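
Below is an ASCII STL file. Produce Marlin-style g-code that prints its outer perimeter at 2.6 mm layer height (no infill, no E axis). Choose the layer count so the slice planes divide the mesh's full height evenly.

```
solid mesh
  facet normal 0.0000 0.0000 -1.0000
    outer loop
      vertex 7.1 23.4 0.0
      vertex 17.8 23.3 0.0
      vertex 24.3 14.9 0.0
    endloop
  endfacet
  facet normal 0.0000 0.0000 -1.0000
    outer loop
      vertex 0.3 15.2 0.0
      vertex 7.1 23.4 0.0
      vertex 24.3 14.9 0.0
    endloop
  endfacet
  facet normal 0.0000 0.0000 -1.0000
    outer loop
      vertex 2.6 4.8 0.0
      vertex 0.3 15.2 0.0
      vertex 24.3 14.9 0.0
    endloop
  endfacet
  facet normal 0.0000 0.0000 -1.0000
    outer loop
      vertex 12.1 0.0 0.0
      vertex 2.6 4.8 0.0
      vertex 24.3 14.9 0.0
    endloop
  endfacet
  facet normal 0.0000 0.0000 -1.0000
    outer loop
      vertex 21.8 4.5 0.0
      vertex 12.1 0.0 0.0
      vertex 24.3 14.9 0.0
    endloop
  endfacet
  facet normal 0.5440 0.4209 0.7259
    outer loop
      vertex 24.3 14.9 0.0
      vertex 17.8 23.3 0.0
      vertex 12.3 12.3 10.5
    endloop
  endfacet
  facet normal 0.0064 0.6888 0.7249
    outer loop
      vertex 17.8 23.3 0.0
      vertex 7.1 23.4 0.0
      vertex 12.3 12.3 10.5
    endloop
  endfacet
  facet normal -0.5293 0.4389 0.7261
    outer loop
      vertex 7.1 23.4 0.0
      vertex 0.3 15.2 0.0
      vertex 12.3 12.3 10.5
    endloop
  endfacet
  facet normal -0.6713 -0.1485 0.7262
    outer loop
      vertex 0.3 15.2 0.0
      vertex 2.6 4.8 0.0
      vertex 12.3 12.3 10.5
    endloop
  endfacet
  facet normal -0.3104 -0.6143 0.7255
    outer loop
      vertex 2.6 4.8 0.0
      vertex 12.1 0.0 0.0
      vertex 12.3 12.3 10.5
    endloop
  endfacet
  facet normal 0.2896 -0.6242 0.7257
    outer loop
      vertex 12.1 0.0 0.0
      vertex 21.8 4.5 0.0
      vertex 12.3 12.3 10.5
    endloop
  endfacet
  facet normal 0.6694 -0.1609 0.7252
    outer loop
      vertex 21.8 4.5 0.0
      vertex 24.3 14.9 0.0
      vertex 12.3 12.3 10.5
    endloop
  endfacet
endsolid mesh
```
; perimeter-only toolpath
G21 ; units = mm
G90 ; absolute positioning
G28 ; home
; layer 1
G0 Z2.6
G0 X21.3 Y14.2
G1 X16.4 Y20.6
G1 X8.4 Y20.6
G1 X3.3 Y14.5
G1 X5.0 Y6.7
G1 X12.1 Y3.1
G1 X19.4 Y6.5
G1 X21.3 Y14.2
; layer 2
G0 Z5.2
G0 X18.3 Y13.6
G1 X15.1 Y17.8
G1 X9.7 Y17.9
G1 X6.3 Y13.8
G1 X7.5 Y8.6
G1 X12.2 Y6.2
G1 X17.1 Y8.4
G1 X18.3 Y13.6
; layer 3
G0 Z7.9
G0 X15.3 Y13.0
G1 X13.7 Y15.1
G1 X11.0 Y15.1
G1 X9.3 Y13.0
G1 X9.9 Y10.4
G1 X12.3 Y9.2
G1 X14.7 Y10.4
G1 X15.3 Y13.0
M2 ; end

The solid is a regular 7-sided pyramid, base circumscribed radius ≈ 12.3 mm, apex at z ≈ 10.5 mm. Slicing at Δz = 2.6 mm — 4 equal slices spanning the solid's height, so layer i sits at z = i·h/4 — gives 3 non-empty perimeters. Each is a 7-segment closed polygon; G0 lifts to the layer z and rapids to the start vertex, then G1 traces the edges. The cross-section shrinks linearly with z (the slice at the apex is degenerate and omitted).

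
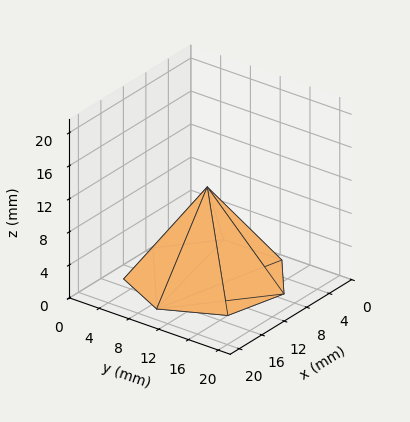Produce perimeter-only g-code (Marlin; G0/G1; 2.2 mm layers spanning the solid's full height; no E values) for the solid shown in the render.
Reading the render: the shape is a regular 7-sided pyramid, base circumscribed radius ≈ 9 mm, apex at z ≈ 11 mm (dimensions read to the nearest mm from the axis ticks). For the g-code, the solid's height is divided into equal slices at the stated Δz and each level perimeter traced with G1 moves after a G0 lift.

; perimeter-only toolpath
G21 ; units = mm
G90 ; absolute positioning
G28 ; home
; layer 1
G0 Z2.2
G0 X16.2 Y9.0
G1 X13.5 Y14.6
G1 X7.4 Y16.0
G1 X2.5 Y12.1
G1 X2.5 Y5.9
G1 X7.4 Y2.0
G1 X13.5 Y3.4
G1 X16.2 Y9.0
; layer 2
G0 Z4.4
G0 X14.4 Y9.0
G1 X12.4 Y13.2
G1 X7.8 Y14.3
G1 X4.1 Y11.3
G1 X4.1 Y6.7
G1 X7.8 Y3.7
G1 X12.4 Y4.8
G1 X14.4 Y9.0
; layer 3
G0 Z6.6
G0 X12.6 Y9.0
G1 X11.2 Y11.8
G1 X8.2 Y12.5
G1 X5.8 Y10.6
G1 X5.8 Y7.4
G1 X8.2 Y5.5
G1 X11.2 Y6.2
G1 X12.6 Y9.0
; layer 4
G0 Z8.8
G0 X10.8 Y9.0
G1 X10.1 Y10.4
G1 X8.6 Y10.8
G1 X7.4 Y9.8
G1 X7.4 Y8.2
G1 X8.6 Y7.2
G1 X10.1 Y7.6
G1 X10.8 Y9.0
M2 ; end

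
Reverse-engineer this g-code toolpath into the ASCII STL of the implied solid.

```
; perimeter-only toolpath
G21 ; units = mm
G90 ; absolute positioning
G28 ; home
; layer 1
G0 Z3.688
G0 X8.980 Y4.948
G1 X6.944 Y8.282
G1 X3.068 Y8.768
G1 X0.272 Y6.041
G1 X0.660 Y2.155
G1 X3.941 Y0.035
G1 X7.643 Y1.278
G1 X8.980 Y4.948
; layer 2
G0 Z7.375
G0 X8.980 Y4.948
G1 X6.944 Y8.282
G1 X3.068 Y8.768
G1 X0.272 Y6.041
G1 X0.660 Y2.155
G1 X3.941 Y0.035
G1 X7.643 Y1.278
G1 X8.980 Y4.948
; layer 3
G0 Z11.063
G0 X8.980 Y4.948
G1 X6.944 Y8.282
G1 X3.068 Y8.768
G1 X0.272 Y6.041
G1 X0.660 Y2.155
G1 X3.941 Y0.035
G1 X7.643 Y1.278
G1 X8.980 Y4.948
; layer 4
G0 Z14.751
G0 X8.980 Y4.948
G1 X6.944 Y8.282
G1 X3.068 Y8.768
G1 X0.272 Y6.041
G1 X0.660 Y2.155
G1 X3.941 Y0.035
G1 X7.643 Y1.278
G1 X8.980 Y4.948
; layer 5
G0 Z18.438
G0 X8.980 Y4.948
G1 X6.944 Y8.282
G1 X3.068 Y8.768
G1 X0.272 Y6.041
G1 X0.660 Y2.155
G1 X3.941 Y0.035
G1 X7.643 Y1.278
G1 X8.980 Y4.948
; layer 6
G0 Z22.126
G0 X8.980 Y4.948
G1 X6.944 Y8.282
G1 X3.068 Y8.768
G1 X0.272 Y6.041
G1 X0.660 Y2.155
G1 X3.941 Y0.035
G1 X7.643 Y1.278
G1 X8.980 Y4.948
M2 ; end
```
solid part
  facet normal 0.0000 0.0000 -1.0000
    outer loop
      vertex 3.068 8.768 0.000
      vertex 6.944 8.282 0.000
      vertex 8.980 4.948 0.000
    endloop
  endfacet
  facet normal 0.0000 0.0000 -1.0000
    outer loop
      vertex 0.272 6.041 0.000
      vertex 3.068 8.768 0.000
      vertex 8.980 4.948 0.000
    endloop
  endfacet
  facet normal 0.0000 0.0000 -1.0000
    outer loop
      vertex 0.660 2.155 0.000
      vertex 0.272 6.041 0.000
      vertex 8.980 4.948 0.000
    endloop
  endfacet
  facet normal 0.0000 0.0000 -1.0000
    outer loop
      vertex 3.941 0.035 0.000
      vertex 0.660 2.155 0.000
      vertex 8.980 4.948 0.000
    endloop
  endfacet
  facet normal 0.0000 0.0000 -1.0000
    outer loop
      vertex 7.643 1.278 0.000
      vertex 3.941 0.035 0.000
      vertex 8.980 4.948 0.000
    endloop
  endfacet
  facet normal 0.0000 0.0000 1.0000
    outer loop
      vertex 8.980 4.948 22.126
      vertex 6.944 8.282 22.126
      vertex 3.068 8.768 22.126
    endloop
  endfacet
  facet normal 0.0000 0.0000 1.0000
    outer loop
      vertex 8.980 4.948 22.126
      vertex 3.068 8.768 22.126
      vertex 0.272 6.041 22.126
    endloop
  endfacet
  facet normal 0.0000 0.0000 1.0000
    outer loop
      vertex 8.980 4.948 22.126
      vertex 0.272 6.041 22.126
      vertex 0.660 2.155 22.126
    endloop
  endfacet
  facet normal 0.0000 0.0000 1.0000
    outer loop
      vertex 8.980 4.948 22.126
      vertex 0.660 2.155 22.126
      vertex 3.941 0.035 22.126
    endloop
  endfacet
  facet normal 0.0000 0.0000 1.0000
    outer loop
      vertex 8.980 4.948 22.126
      vertex 3.941 0.035 22.126
      vertex 7.643 1.278 22.126
    endloop
  endfacet
  facet normal 0.8534 0.5212 0.0000
    outer loop
      vertex 8.980 4.948 0.000
      vertex 6.944 8.282 0.000
      vertex 6.944 8.282 22.126
    endloop
  endfacet
  facet normal 0.8534 0.5212 0.0000
    outer loop
      vertex 8.980 4.948 0.000
      vertex 6.944 8.282 22.126
      vertex 8.980 4.948 22.126
    endloop
  endfacet
  facet normal 0.1244 0.9922 0.0000
    outer loop
      vertex 6.944 8.282 0.000
      vertex 3.068 8.768 0.000
      vertex 3.068 8.768 22.126
    endloop
  endfacet
  facet normal 0.1244 0.9922 0.0000
    outer loop
      vertex 6.944 8.282 0.000
      vertex 3.068 8.768 22.126
      vertex 6.944 8.282 22.126
    endloop
  endfacet
  facet normal -0.6982 0.7159 0.0000
    outer loop
      vertex 3.068 8.768 0.000
      vertex 0.272 6.041 0.000
      vertex 0.272 6.041 22.126
    endloop
  endfacet
  facet normal -0.6982 0.7159 0.0000
    outer loop
      vertex 3.068 8.768 0.000
      vertex 0.272 6.041 22.126
      vertex 3.068 8.768 22.126
    endloop
  endfacet
  facet normal -0.9951 -0.0994 0.0000
    outer loop
      vertex 0.272 6.041 0.000
      vertex 0.660 2.155 0.000
      vertex 0.660 2.155 22.126
    endloop
  endfacet
  facet normal -0.9951 -0.0994 0.0000
    outer loop
      vertex 0.272 6.041 0.000
      vertex 0.660 2.155 22.126
      vertex 0.272 6.041 22.126
    endloop
  endfacet
  facet normal -0.5427 -0.8399 0.0000
    outer loop
      vertex 0.660 2.155 0.000
      vertex 3.941 0.035 0.000
      vertex 3.941 0.035 22.126
    endloop
  endfacet
  facet normal -0.5427 -0.8399 0.0000
    outer loop
      vertex 0.660 2.155 0.000
      vertex 3.941 0.035 22.126
      vertex 0.660 2.155 22.126
    endloop
  endfacet
  facet normal 0.3183 -0.9480 0.0000
    outer loop
      vertex 3.941 0.035 0.000
      vertex 7.643 1.278 0.000
      vertex 7.643 1.278 22.126
    endloop
  endfacet
  facet normal 0.3183 -0.9480 0.0000
    outer loop
      vertex 3.941 0.035 0.000
      vertex 7.643 1.278 22.126
      vertex 3.941 0.035 22.126
    endloop
  endfacet
  facet normal 0.9396 -0.3423 0.0000
    outer loop
      vertex 7.643 1.278 0.000
      vertex 8.980 4.948 0.000
      vertex 8.980 4.948 22.126
    endloop
  endfacet
  facet normal 0.9396 -0.3423 0.0000
    outer loop
      vertex 7.643 1.278 0.000
      vertex 8.980 4.948 22.126
      vertex 7.643 1.278 22.126
    endloop
  endfacet
endsolid part

The G0 Z moves step by Δz≈3.688 mm. Every layer's G1 loop is the same polygon, so the solid is a straight extrusion of it from z=0 to z≈22.1. Closing with flat bottom and top caps and triangulating gives 24 facets — a regular 7-sided prism (a cylinder approximated with 7 flat sides), circumscribed radius ≈ 4.5 mm, height ≈ 22.1 mm.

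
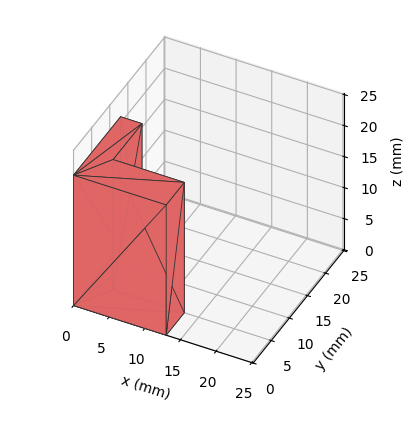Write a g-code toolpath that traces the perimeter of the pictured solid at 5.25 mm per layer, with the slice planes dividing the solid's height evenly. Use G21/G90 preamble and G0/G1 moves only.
Reading the render: the shape is an L-shaped prism: outer 13 × 13 mm, arm thicknesses ≈ 5 mm (horizontal) and 3 mm (vertical), extruded 21 mm in z (dimensions read to the nearest mm from the axis ticks). For the g-code, the solid's height is divided into equal slices at the stated Δz and each level perimeter traced with G1 moves after a G0 lift.

; perimeter-only toolpath
G21 ; units = mm
G90 ; absolute positioning
G28 ; home
; layer 1
G0 Z5.25
G0 X0.00 Y0.00
G1 X13.00 Y0.00
G1 X13.00 Y5.00
G1 X3.00 Y5.00
G1 X3.00 Y13.00
G1 X0.00 Y13.00
G1 X0.00 Y0.00
; layer 2
G0 Z10.50
G0 X0.00 Y0.00
G1 X13.00 Y0.00
G1 X13.00 Y5.00
G1 X3.00 Y5.00
G1 X3.00 Y13.00
G1 X0.00 Y13.00
G1 X0.00 Y0.00
; layer 3
G0 Z15.75
G0 X0.00 Y0.00
G1 X13.00 Y0.00
G1 X13.00 Y5.00
G1 X3.00 Y5.00
G1 X3.00 Y13.00
G1 X0.00 Y13.00
G1 X0.00 Y0.00
; layer 4
G0 Z21.00
G0 X0.00 Y0.00
G1 X13.00 Y0.00
G1 X13.00 Y5.00
G1 X3.00 Y5.00
G1 X3.00 Y13.00
G1 X0.00 Y13.00
G1 X0.00 Y0.00
M2 ; end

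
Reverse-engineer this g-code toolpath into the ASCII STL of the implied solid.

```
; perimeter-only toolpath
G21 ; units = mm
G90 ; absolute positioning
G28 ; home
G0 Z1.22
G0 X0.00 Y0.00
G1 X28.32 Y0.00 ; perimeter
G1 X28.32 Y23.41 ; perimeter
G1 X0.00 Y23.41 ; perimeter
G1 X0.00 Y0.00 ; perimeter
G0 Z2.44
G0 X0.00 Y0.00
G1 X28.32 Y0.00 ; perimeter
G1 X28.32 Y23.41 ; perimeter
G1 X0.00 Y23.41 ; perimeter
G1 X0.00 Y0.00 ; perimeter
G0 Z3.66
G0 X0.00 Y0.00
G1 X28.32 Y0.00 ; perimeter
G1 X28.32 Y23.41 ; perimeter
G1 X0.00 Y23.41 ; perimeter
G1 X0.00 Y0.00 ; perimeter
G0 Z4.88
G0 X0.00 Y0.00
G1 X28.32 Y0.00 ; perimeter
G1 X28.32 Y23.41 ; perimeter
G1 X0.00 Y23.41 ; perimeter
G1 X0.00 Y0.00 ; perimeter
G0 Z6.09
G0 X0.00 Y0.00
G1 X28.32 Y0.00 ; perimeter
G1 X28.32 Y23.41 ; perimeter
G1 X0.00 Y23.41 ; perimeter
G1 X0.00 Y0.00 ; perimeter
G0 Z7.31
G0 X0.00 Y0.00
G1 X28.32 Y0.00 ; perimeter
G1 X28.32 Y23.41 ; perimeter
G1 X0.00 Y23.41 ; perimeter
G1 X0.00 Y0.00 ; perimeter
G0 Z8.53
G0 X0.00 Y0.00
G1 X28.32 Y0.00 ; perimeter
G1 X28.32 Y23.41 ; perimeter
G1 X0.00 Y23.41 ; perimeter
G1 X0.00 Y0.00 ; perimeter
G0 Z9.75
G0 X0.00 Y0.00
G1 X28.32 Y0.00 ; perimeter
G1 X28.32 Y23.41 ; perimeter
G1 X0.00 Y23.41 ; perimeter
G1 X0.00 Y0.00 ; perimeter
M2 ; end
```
solid part
  facet normal 0.0000 0.0000 -1.0000
    outer loop
      vertex 28.32 23.41 0.00
      vertex 28.32 0.00 0.00
      vertex 0.00 0.00 0.00
    endloop
  endfacet
  facet normal 0.0000 0.0000 -1.0000
    outer loop
      vertex 0.00 23.41 0.00
      vertex 28.32 23.41 0.00
      vertex 0.00 0.00 0.00
    endloop
  endfacet
  facet normal 0.0000 0.0000 1.0000
    outer loop
      vertex 0.00 0.00 9.75
      vertex 28.32 0.00 9.75
      vertex 28.32 23.41 9.75
    endloop
  endfacet
  facet normal 0.0000 0.0000 1.0000
    outer loop
      vertex 0.00 0.00 9.75
      vertex 28.32 23.41 9.75
      vertex 0.00 23.41 9.75
    endloop
  endfacet
  facet normal 0.0000 -1.0000 0.0000
    outer loop
      vertex 0.00 0.00 0.00
      vertex 28.32 0.00 0.00
      vertex 28.32 0.00 9.75
    endloop
  endfacet
  facet normal 0.0000 -1.0000 0.0000
    outer loop
      vertex 0.00 0.00 0.00
      vertex 28.32 0.00 9.75
      vertex 0.00 0.00 9.75
    endloop
  endfacet
  facet normal 0.0000 1.0000 0.0000
    outer loop
      vertex 28.32 23.41 9.75
      vertex 28.32 23.41 0.00
      vertex 0.00 23.41 0.00
    endloop
  endfacet
  facet normal 0.0000 1.0000 0.0000
    outer loop
      vertex 0.00 23.41 9.75
      vertex 28.32 23.41 9.75
      vertex 0.00 23.41 0.00
    endloop
  endfacet
  facet normal -1.0000 0.0000 0.0000
    outer loop
      vertex 0.00 23.41 9.75
      vertex 0.00 23.41 0.00
      vertex 0.00 0.00 0.00
    endloop
  endfacet
  facet normal -1.0000 0.0000 0.0000
    outer loop
      vertex 0.00 0.00 9.75
      vertex 0.00 23.41 9.75
      vertex 0.00 0.00 0.00
    endloop
  endfacet
  facet normal 1.0000 0.0000 0.0000
    outer loop
      vertex 28.32 0.00 0.00
      vertex 28.32 23.41 0.00
      vertex 28.32 23.41 9.75
    endloop
  endfacet
  facet normal 1.0000 0.0000 0.0000
    outer loop
      vertex 28.32 0.00 0.00
      vertex 28.32 23.41 9.75
      vertex 28.32 0.00 9.75
    endloop
  endfacet
endsolid part

The G0 Z moves step by Δz≈1.22 mm. Every layer's G1 loop is the same polygon, so the solid is a straight extrusion of it from z=0 to z≈9.75. Closing with flat bottom and top caps and triangulating gives 12 facets — a rectangular box, roughly 28.3 × 23.4 mm footprint and 9.75 mm tall.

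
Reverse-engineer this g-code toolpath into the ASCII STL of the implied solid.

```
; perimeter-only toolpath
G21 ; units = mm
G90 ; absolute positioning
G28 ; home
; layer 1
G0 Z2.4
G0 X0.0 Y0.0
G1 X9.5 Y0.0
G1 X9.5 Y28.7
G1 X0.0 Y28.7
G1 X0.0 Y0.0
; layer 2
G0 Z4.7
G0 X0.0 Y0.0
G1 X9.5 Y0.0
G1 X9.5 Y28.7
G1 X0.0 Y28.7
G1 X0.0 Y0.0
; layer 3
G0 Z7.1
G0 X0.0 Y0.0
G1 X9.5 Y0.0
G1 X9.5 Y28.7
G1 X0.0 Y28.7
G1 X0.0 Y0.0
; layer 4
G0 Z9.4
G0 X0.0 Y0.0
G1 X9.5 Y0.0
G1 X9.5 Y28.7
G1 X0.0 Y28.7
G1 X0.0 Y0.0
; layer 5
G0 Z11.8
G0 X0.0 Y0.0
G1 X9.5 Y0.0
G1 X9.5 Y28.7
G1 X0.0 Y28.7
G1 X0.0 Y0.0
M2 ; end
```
solid part
  facet normal 0.0000 0.0000 -1.0000
    outer loop
      vertex 9.5 28.7 0.0
      vertex 9.5 0.0 0.0
      vertex 0.0 0.0 0.0
    endloop
  endfacet
  facet normal 0.0000 0.0000 -1.0000
    outer loop
      vertex 0.0 28.7 0.0
      vertex 9.5 28.7 0.0
      vertex 0.0 0.0 0.0
    endloop
  endfacet
  facet normal 0.0000 0.0000 1.0000
    outer loop
      vertex 0.0 0.0 11.8
      vertex 9.5 0.0 11.8
      vertex 9.5 28.7 11.8
    endloop
  endfacet
  facet normal 0.0000 0.0000 1.0000
    outer loop
      vertex 0.0 0.0 11.8
      vertex 9.5 28.7 11.8
      vertex 0.0 28.7 11.8
    endloop
  endfacet
  facet normal 0.0000 -1.0000 0.0000
    outer loop
      vertex 0.0 0.0 0.0
      vertex 9.5 0.0 0.0
      vertex 9.5 0.0 11.8
    endloop
  endfacet
  facet normal 0.0000 -1.0000 0.0000
    outer loop
      vertex 0.0 0.0 0.0
      vertex 9.5 0.0 11.8
      vertex 0.0 0.0 11.8
    endloop
  endfacet
  facet normal 0.0000 1.0000 0.0000
    outer loop
      vertex 9.5 28.7 11.8
      vertex 9.5 28.7 0.0
      vertex 0.0 28.7 0.0
    endloop
  endfacet
  facet normal 0.0000 1.0000 0.0000
    outer loop
      vertex 0.0 28.7 11.8
      vertex 9.5 28.7 11.8
      vertex 0.0 28.7 0.0
    endloop
  endfacet
  facet normal -1.0000 0.0000 0.0000
    outer loop
      vertex 0.0 28.7 11.8
      vertex 0.0 28.7 0.0
      vertex 0.0 0.0 0.0
    endloop
  endfacet
  facet normal -1.0000 0.0000 0.0000
    outer loop
      vertex 0.0 0.0 11.8
      vertex 0.0 28.7 11.8
      vertex 0.0 0.0 0.0
    endloop
  endfacet
  facet normal 1.0000 0.0000 0.0000
    outer loop
      vertex 9.5 0.0 0.0
      vertex 9.5 28.7 0.0
      vertex 9.5 28.7 11.8
    endloop
  endfacet
  facet normal 1.0000 0.0000 0.0000
    outer loop
      vertex 9.5 0.0 0.0
      vertex 9.5 28.7 11.8
      vertex 9.5 0.0 11.8
    endloop
  endfacet
endsolid part

The G0 Z moves step by Δz≈2.4 mm. Every layer's G1 loop is the same polygon, so the solid is a straight extrusion of it from z=0 to z≈11.8. Closing with flat bottom and top caps and triangulating gives 12 facets — a rectangular box, roughly 9.5 × 28.7 mm footprint and 11.8 mm tall.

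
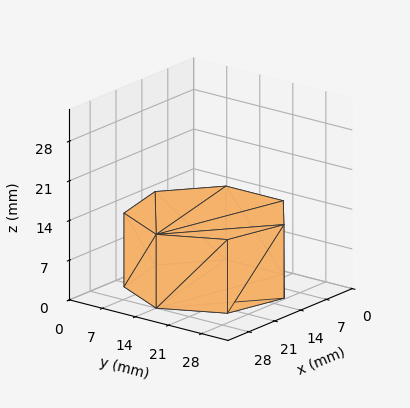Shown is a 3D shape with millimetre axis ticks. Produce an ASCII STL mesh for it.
Reading the render: the shape is a regular 7-sided prism (a cylinder approximated with 7 flat sides), circumscribed radius ≈ 14 mm, height ≈ 13 mm (dimensions read to the nearest mm from the axis ticks). For the STL, each face is triangulated and given an outward normal.

solid part
  facet normal 0.0000 0.0000 -1.0000
    outer loop
      vertex 10.88 27.65 0.00
      vertex 22.73 24.95 0.00
      vertex 28.00 14.00 0.00
    endloop
  endfacet
  facet normal 0.0000 0.0000 -1.0000
    outer loop
      vertex 1.39 20.07 0.00
      vertex 10.88 27.65 0.00
      vertex 28.00 14.00 0.00
    endloop
  endfacet
  facet normal 0.0000 0.0000 -1.0000
    outer loop
      vertex 1.39 7.93 0.00
      vertex 1.39 20.07 0.00
      vertex 28.00 14.00 0.00
    endloop
  endfacet
  facet normal 0.0000 0.0000 -1.0000
    outer loop
      vertex 10.88 0.35 0.00
      vertex 1.39 7.93 0.00
      vertex 28.00 14.00 0.00
    endloop
  endfacet
  facet normal 0.0000 0.0000 -1.0000
    outer loop
      vertex 22.73 3.05 0.00
      vertex 10.88 0.35 0.00
      vertex 28.00 14.00 0.00
    endloop
  endfacet
  facet normal 0.0000 0.0000 1.0000
    outer loop
      vertex 28.00 14.00 13.00
      vertex 22.73 24.95 13.00
      vertex 10.88 27.65 13.00
    endloop
  endfacet
  facet normal 0.0000 0.0000 1.0000
    outer loop
      vertex 28.00 14.00 13.00
      vertex 10.88 27.65 13.00
      vertex 1.39 20.07 13.00
    endloop
  endfacet
  facet normal 0.0000 0.0000 1.0000
    outer loop
      vertex 28.00 14.00 13.00
      vertex 1.39 20.07 13.00
      vertex 1.39 7.93 13.00
    endloop
  endfacet
  facet normal 0.0000 0.0000 1.0000
    outer loop
      vertex 28.00 14.00 13.00
      vertex 1.39 7.93 13.00
      vertex 10.88 0.35 13.00
    endloop
  endfacet
  facet normal 0.0000 0.0000 1.0000
    outer loop
      vertex 28.00 14.00 13.00
      vertex 10.88 0.35 13.00
      vertex 22.73 3.05 13.00
    endloop
  endfacet
  facet normal 0.9011 0.4337 0.0000
    outer loop
      vertex 28.00 14.00 0.00
      vertex 22.73 24.95 0.00
      vertex 22.73 24.95 13.00
    endloop
  endfacet
  facet normal 0.9011 0.4337 0.0000
    outer loop
      vertex 28.00 14.00 0.00
      vertex 22.73 24.95 13.00
      vertex 28.00 14.00 13.00
    endloop
  endfacet
  facet normal 0.2222 0.9750 0.0000
    outer loop
      vertex 22.73 24.95 0.00
      vertex 10.88 27.65 0.00
      vertex 10.88 27.65 13.00
    endloop
  endfacet
  facet normal 0.2222 0.9750 0.0000
    outer loop
      vertex 22.73 24.95 0.00
      vertex 10.88 27.65 13.00
      vertex 22.73 24.95 13.00
    endloop
  endfacet
  facet normal -0.6241 0.7814 0.0000
    outer loop
      vertex 10.88 27.65 0.00
      vertex 1.39 20.07 0.00
      vertex 1.39 20.07 13.00
    endloop
  endfacet
  facet normal -0.6241 0.7814 0.0000
    outer loop
      vertex 10.88 27.65 0.00
      vertex 1.39 20.07 13.00
      vertex 10.88 27.65 13.00
    endloop
  endfacet
  facet normal -1.0000 0.0000 0.0000
    outer loop
      vertex 1.39 20.07 0.00
      vertex 1.39 7.93 0.00
      vertex 1.39 7.93 13.00
    endloop
  endfacet
  facet normal -1.0000 0.0000 0.0000
    outer loop
      vertex 1.39 20.07 0.00
      vertex 1.39 7.93 13.00
      vertex 1.39 20.07 13.00
    endloop
  endfacet
  facet normal -0.6241 -0.7814 0.0000
    outer loop
      vertex 1.39 7.93 0.00
      vertex 10.88 0.35 0.00
      vertex 10.88 0.35 13.00
    endloop
  endfacet
  facet normal -0.6241 -0.7814 0.0000
    outer loop
      vertex 1.39 7.93 0.00
      vertex 10.88 0.35 13.00
      vertex 1.39 7.93 13.00
    endloop
  endfacet
  facet normal 0.2222 -0.9750 0.0000
    outer loop
      vertex 10.88 0.35 0.00
      vertex 22.73 3.05 0.00
      vertex 22.73 3.05 13.00
    endloop
  endfacet
  facet normal 0.2222 -0.9750 0.0000
    outer loop
      vertex 10.88 0.35 0.00
      vertex 22.73 3.05 13.00
      vertex 10.88 0.35 13.00
    endloop
  endfacet
  facet normal 0.9011 -0.4337 0.0000
    outer loop
      vertex 22.73 3.05 0.00
      vertex 28.00 14.00 0.00
      vertex 28.00 14.00 13.00
    endloop
  endfacet
  facet normal 0.9011 -0.4337 0.0000
    outer loop
      vertex 22.73 3.05 0.00
      vertex 28.00 14.00 13.00
      vertex 22.73 3.05 13.00
    endloop
  endfacet
endsolid part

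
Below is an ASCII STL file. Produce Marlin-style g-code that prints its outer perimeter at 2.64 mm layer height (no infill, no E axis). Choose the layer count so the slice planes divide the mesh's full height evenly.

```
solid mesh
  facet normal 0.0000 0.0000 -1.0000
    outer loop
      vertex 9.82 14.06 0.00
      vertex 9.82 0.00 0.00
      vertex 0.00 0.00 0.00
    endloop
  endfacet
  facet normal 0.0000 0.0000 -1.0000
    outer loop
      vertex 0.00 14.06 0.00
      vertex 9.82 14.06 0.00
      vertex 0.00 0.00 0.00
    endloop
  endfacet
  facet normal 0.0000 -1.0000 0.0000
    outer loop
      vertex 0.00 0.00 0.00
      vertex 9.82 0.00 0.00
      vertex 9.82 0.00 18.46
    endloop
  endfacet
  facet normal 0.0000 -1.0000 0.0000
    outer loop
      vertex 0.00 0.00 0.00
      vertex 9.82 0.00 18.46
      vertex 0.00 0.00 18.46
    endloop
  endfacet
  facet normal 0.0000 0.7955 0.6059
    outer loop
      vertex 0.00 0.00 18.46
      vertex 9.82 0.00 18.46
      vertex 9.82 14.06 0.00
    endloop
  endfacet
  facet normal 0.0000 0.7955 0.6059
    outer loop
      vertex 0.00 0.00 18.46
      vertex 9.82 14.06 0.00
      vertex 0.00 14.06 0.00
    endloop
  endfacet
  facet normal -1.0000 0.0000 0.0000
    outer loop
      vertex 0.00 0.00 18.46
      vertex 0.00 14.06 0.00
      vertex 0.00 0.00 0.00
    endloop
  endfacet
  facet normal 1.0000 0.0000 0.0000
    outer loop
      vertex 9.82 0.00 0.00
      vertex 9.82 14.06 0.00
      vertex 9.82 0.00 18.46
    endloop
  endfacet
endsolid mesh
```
; perimeter-only toolpath
G21 ; units = mm
G90 ; absolute positioning
G28 ; home
; layer 1
G0 Z2.64
G0 X0.00 Y0.00
G1 X9.82 Y0.00
G1 X9.82 Y12.05
G1 X0.00 Y12.05
G1 X0.00 Y0.00
; layer 2
G0 Z5.27
G0 X0.00 Y0.00
G1 X9.82 Y0.00
G1 X9.82 Y10.04
G1 X0.00 Y10.04
G1 X0.00 Y0.00
; layer 3
G0 Z7.91
G0 X0.00 Y0.00
G1 X9.82 Y0.00
G1 X9.82 Y8.03
G1 X0.00 Y8.03
G1 X0.00 Y0.00
; layer 4
G0 Z10.55
G0 X0.00 Y0.00
G1 X9.82 Y0.00
G1 X9.82 Y6.03
G1 X0.00 Y6.03
G1 X0.00 Y0.00
; layer 5
G0 Z13.19
G0 X0.00 Y0.00
G1 X9.82 Y0.00
G1 X9.82 Y4.02
G1 X0.00 Y4.02
G1 X0.00 Y0.00
; layer 6
G0 Z15.82
G0 X0.00 Y0.00
G1 X9.82 Y0.00
G1 X9.82 Y2.01
G1 X0.00 Y2.01
G1 X0.00 Y0.00
M2 ; end

The solid is a wedge (ramp): 9.82 × 14.1 mm base, rising to 18.5 mm along the y=0 edge and sloping linearly to z=0 at y=14.1. Slicing at Δz = 2.64 mm — 7 equal slices spanning the solid's height, so layer i sits at z = i·h/7 — gives 6 non-empty perimeters. Each is a 4-segment closed polygon; G0 lifts to the layer z and rapids to the start vertex, then G1 traces the edges. The cross-section shrinks linearly with z (the slice at the apex is degenerate and omitted).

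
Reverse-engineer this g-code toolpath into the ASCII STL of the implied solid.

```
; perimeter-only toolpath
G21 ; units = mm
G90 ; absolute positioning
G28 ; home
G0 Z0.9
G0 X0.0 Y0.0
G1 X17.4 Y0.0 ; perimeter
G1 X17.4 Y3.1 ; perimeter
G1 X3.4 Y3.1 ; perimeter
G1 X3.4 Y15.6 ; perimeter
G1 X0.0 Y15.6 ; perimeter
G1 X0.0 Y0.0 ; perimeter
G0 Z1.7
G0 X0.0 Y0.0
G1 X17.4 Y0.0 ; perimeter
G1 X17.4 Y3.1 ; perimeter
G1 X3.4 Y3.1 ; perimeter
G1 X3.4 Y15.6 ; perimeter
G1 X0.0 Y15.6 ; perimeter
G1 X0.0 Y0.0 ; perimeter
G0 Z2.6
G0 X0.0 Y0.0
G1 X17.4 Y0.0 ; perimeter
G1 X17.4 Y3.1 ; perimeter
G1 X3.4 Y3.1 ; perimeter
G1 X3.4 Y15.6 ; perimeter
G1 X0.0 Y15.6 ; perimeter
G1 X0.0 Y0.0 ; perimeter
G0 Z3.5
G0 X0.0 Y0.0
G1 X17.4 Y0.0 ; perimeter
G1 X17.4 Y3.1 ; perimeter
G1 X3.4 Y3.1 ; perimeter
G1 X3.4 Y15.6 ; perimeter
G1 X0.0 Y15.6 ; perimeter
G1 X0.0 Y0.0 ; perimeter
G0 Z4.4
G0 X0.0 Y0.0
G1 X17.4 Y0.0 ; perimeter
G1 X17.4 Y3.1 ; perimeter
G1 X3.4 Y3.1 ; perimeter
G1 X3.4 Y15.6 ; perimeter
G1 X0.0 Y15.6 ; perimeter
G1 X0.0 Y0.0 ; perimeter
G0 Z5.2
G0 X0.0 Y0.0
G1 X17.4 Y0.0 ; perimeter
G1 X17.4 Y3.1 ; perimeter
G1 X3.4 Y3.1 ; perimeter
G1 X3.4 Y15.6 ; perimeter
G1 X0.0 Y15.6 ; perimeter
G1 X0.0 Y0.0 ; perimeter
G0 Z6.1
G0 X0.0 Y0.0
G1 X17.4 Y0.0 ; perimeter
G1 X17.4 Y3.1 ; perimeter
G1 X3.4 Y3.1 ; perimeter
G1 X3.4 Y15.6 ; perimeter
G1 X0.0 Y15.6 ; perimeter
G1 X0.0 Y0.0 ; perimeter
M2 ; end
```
solid part
  facet normal 0.0000 0.0000 -1.0000
    outer loop
      vertex 17.4 3.1 0.0
      vertex 17.4 0.0 0.0
      vertex 0.0 0.0 0.0
    endloop
  endfacet
  facet normal 0.0000 0.0000 -1.0000
    outer loop
      vertex 3.4 3.1 0.0
      vertex 17.4 3.1 0.0
      vertex 0.0 0.0 0.0
    endloop
  endfacet
  facet normal 0.0000 0.0000 -1.0000
    outer loop
      vertex 3.4 15.6 0.0
      vertex 3.4 3.1 0.0
      vertex 0.0 0.0 0.0
    endloop
  endfacet
  facet normal 0.0000 0.0000 -1.0000
    outer loop
      vertex 0.0 15.6 0.0
      vertex 3.4 15.6 0.0
      vertex 0.0 0.0 0.0
    endloop
  endfacet
  facet normal 0.0000 0.0000 1.0000
    outer loop
      vertex 0.0 0.0 6.1
      vertex 17.4 0.0 6.1
      vertex 17.4 3.1 6.1
    endloop
  endfacet
  facet normal 0.0000 0.0000 1.0000
    outer loop
      vertex 0.0 0.0 6.1
      vertex 17.4 3.1 6.1
      vertex 3.4 3.1 6.1
    endloop
  endfacet
  facet normal 0.0000 0.0000 1.0000
    outer loop
      vertex 0.0 0.0 6.1
      vertex 3.4 3.1 6.1
      vertex 3.4 15.6 6.1
    endloop
  endfacet
  facet normal 0.0000 0.0000 1.0000
    outer loop
      vertex 0.0 0.0 6.1
      vertex 3.4 15.6 6.1
      vertex 0.0 15.6 6.1
    endloop
  endfacet
  facet normal 0.0000 -1.0000 0.0000
    outer loop
      vertex 0.0 0.0 0.0
      vertex 17.4 0.0 0.0
      vertex 17.4 0.0 6.1
    endloop
  endfacet
  facet normal 0.0000 -1.0000 0.0000
    outer loop
      vertex 0.0 0.0 0.0
      vertex 17.4 0.0 6.1
      vertex 0.0 0.0 6.1
    endloop
  endfacet
  facet normal 1.0000 0.0000 0.0000
    outer loop
      vertex 17.4 0.0 0.0
      vertex 17.4 3.1 0.0
      vertex 17.4 3.1 6.1
    endloop
  endfacet
  facet normal 1.0000 0.0000 0.0000
    outer loop
      vertex 17.4 0.0 0.0
      vertex 17.4 3.1 6.1
      vertex 17.4 0.0 6.1
    endloop
  endfacet
  facet normal 0.0000 1.0000 0.0000
    outer loop
      vertex 17.4 3.1 0.0
      vertex 3.4 3.1 0.0
      vertex 3.4 3.1 6.1
    endloop
  endfacet
  facet normal 0.0000 1.0000 0.0000
    outer loop
      vertex 17.4 3.1 0.0
      vertex 3.4 3.1 6.1
      vertex 17.4 3.1 6.1
    endloop
  endfacet
  facet normal 1.0000 0.0000 0.0000
    outer loop
      vertex 3.4 3.1 0.0
      vertex 3.4 15.6 0.0
      vertex 3.4 15.6 6.1
    endloop
  endfacet
  facet normal 1.0000 0.0000 0.0000
    outer loop
      vertex 3.4 3.1 0.0
      vertex 3.4 15.6 6.1
      vertex 3.4 3.1 6.1
    endloop
  endfacet
  facet normal 0.0000 1.0000 0.0000
    outer loop
      vertex 3.4 15.6 0.0
      vertex 0.0 15.6 0.0
      vertex 0.0 15.6 6.1
    endloop
  endfacet
  facet normal 0.0000 1.0000 0.0000
    outer loop
      vertex 3.4 15.6 0.0
      vertex 0.0 15.6 6.1
      vertex 3.4 15.6 6.1
    endloop
  endfacet
  facet normal -1.0000 0.0000 0.0000
    outer loop
      vertex 0.0 15.6 0.0
      vertex 0.0 0.0 0.0
      vertex 0.0 0.0 6.1
    endloop
  endfacet
  facet normal -1.0000 0.0000 0.0000
    outer loop
      vertex 0.0 15.6 0.0
      vertex 0.0 0.0 6.1
      vertex 0.0 15.6 6.1
    endloop
  endfacet
endsolid part

The G0 Z moves step by Δz≈0.9 mm. Every layer's G1 loop is the same polygon, so the solid is a straight extrusion of it from z=0 to z≈6.1. Closing with flat bottom and top caps and triangulating gives 20 facets — an L-shaped prism: outer 17.4 × 15.6 mm, arm thicknesses ≈ 3.1 mm (horizontal) and 3.4 mm (vertical), extruded 6.1 mm in z.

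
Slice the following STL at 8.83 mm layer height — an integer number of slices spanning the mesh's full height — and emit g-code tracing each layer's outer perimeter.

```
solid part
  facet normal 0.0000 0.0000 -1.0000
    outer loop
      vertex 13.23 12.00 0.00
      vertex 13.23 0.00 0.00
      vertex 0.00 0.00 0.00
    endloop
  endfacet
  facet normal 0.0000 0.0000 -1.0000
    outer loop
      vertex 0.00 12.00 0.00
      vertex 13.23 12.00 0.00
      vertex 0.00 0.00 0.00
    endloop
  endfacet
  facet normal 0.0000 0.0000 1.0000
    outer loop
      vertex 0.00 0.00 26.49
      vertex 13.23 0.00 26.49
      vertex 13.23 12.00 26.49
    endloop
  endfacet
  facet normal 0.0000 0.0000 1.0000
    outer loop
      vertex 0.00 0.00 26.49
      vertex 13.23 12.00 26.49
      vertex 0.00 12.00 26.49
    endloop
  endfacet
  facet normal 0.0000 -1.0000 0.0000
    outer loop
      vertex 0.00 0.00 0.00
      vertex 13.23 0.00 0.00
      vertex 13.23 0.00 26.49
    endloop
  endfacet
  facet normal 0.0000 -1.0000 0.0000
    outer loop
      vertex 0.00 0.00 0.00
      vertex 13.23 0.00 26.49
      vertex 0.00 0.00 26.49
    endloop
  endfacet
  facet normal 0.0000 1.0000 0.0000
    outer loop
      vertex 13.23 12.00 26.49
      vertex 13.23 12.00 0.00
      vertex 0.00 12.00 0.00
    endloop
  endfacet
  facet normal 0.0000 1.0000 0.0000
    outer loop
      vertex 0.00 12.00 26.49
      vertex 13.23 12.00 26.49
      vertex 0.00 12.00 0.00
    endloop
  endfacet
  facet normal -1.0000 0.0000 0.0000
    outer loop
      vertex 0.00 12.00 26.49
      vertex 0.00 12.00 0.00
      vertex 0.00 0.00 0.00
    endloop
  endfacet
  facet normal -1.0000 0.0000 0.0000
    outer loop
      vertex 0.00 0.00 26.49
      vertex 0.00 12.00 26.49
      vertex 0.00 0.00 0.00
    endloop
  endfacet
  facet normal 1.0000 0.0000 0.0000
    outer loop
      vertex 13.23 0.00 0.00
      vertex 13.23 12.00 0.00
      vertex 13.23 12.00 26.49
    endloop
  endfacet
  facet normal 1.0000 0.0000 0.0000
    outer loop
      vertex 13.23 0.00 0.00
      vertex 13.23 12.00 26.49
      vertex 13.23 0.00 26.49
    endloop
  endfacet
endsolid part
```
; perimeter-only toolpath
G21 ; units = mm
G90 ; absolute positioning
G28 ; home
; layer 1
G0 Z8.83
G0 X0.00 Y0.00
G1 X13.23 Y0.00
G1 X13.23 Y12.00
G1 X0.00 Y12.00
G1 X0.00 Y0.00
; layer 2
G0 Z17.66
G0 X0.00 Y0.00
G1 X13.23 Y0.00
G1 X13.23 Y12.00
G1 X0.00 Y12.00
G1 X0.00 Y0.00
; layer 3
G0 Z26.49
G0 X0.00 Y0.00
G1 X13.23 Y0.00
G1 X13.23 Y12.00
G1 X0.00 Y12.00
G1 X0.00 Y0.00
M2 ; end

The solid is a rectangular box, roughly 13.2 × 12 mm footprint and 26.5 mm tall. Slicing at Δz = 8.83 mm — 3 equal slices spanning the solid's height, so layer i sits at z = i·h/3 — gives 3 non-empty perimeters. Each is a 4-segment closed polygon; G0 lifts to the layer z and rapids to the start vertex, then G1 traces the edges.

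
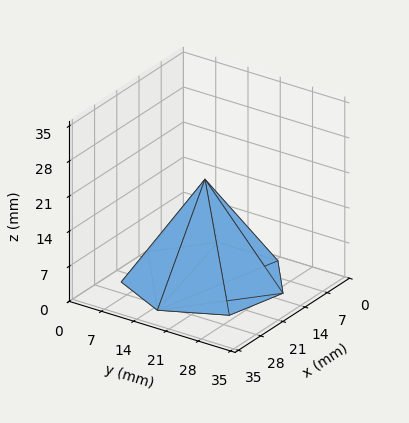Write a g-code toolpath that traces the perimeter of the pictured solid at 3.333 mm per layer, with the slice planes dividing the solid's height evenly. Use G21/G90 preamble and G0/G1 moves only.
Reading the render: the shape is a regular 7-sided pyramid, base circumscribed radius ≈ 15 mm, apex at z ≈ 20 mm (dimensions read to the nearest mm from the axis ticks). For the g-code, the solid's height is divided into equal slices at the stated Δz and each level perimeter traced with G1 moves after a G0 lift.

; perimeter-only toolpath
G21 ; units = mm
G90 ; absolute positioning
G28 ; home
; layer 1
G0 Z3.333
G0 X27.500 Y15.000
G1 X22.793 Y24.772
G1 X12.218 Y27.187
G1 X3.738 Y20.423
G1 X3.738 Y9.577
G1 X12.218 Y2.813
G1 X22.793 Y5.228
G1 X27.500 Y15.000
; layer 2
G0 Z6.667
G0 X25.000 Y15.000
G1 X21.235 Y22.818
G1 X12.775 Y24.749
G1 X5.990 Y19.339
G1 X5.990 Y10.661
G1 X12.775 Y5.251
G1 X21.235 Y7.182
G1 X25.000 Y15.000
; layer 3
G0 Z10.000
G0 X22.500 Y15.000
G1 X19.676 Y20.864
G1 X13.331 Y22.312
G1 X8.242 Y18.254
G1 X8.242 Y11.746
G1 X13.331 Y7.688
G1 X19.676 Y9.136
G1 X22.500 Y15.000
; layer 4
G0 Z13.333
G0 X20.000 Y15.000
G1 X18.117 Y18.909
G1 X13.887 Y19.875
G1 X10.495 Y17.169
G1 X10.495 Y12.831
G1 X13.887 Y10.125
G1 X18.117 Y11.091
G1 X20.000 Y15.000
; layer 5
G0 Z16.667
G0 X17.500 Y15.000
G1 X16.559 Y16.954
G1 X14.444 Y17.437
G1 X12.748 Y16.085
G1 X12.748 Y13.915
G1 X14.444 Y12.563
G1 X16.559 Y13.046
G1 X17.500 Y15.000
M2 ; end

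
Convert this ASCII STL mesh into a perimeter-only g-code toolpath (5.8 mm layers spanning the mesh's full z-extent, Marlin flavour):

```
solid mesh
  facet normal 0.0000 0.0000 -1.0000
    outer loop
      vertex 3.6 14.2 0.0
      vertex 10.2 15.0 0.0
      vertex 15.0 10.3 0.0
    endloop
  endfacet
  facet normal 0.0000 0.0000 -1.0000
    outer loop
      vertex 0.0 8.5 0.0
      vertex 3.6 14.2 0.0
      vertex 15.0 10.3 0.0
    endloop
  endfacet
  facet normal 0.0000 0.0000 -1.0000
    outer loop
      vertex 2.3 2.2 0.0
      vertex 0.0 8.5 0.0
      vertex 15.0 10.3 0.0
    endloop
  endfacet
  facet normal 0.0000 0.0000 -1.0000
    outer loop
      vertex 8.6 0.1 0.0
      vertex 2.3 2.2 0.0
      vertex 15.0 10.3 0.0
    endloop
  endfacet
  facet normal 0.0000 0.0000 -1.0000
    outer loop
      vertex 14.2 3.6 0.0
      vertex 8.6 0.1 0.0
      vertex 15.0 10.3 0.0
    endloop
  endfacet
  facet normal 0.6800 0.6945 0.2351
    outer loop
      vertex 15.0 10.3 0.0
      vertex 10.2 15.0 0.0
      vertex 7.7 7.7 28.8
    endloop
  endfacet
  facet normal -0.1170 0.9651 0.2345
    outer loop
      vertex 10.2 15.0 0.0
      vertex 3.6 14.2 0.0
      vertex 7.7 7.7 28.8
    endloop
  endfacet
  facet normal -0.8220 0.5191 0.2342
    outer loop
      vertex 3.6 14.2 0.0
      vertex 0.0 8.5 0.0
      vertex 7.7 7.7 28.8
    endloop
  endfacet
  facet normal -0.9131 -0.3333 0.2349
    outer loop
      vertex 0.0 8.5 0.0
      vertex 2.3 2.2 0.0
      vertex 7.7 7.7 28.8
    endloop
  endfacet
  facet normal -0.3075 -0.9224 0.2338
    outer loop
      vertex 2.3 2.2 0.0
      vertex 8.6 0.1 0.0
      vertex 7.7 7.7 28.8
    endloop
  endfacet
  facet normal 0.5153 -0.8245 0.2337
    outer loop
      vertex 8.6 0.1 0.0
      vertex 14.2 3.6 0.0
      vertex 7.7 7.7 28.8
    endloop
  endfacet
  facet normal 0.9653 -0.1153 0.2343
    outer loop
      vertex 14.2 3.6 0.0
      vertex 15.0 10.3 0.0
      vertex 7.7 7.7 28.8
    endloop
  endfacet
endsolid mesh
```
; perimeter-only toolpath
G21 ; units = mm
G90 ; absolute positioning
G28 ; home
; layer 1
G0 Z5.8
G0 X13.5 Y9.8
G1 X9.7 Y13.5
G1 X4.4 Y12.9
G1 X1.5 Y8.3
G1 X3.4 Y3.3
G1 X8.4 Y1.6
G1 X12.9 Y4.4
G1 X13.5 Y9.8
; layer 2
G0 Z11.5
G0 X12.1 Y9.3
G1 X9.2 Y12.1
G1 X5.2 Y11.6
G1 X3.1 Y8.2
G1 X4.5 Y4.4
G1 X8.2 Y3.1
G1 X11.6 Y5.2
G1 X12.1 Y9.3
; layer 3
G0 Z17.3
G0 X10.6 Y8.7
G1 X8.7 Y10.6
G1 X6.1 Y10.3
G1 X4.6 Y8.0
G1 X5.5 Y5.5
G1 X8.1 Y4.7
G1 X10.3 Y6.1
G1 X10.6 Y8.7
; layer 4
G0 Z23.0
G0 X9.2 Y8.2
G1 X8.2 Y9.2
G1 X6.9 Y9.0
G1 X6.2 Y7.9
G1 X6.6 Y6.6
G1 X7.9 Y6.2
G1 X9.0 Y6.9
G1 X9.2 Y8.2
M2 ; end

The solid is a regular 7-sided pyramid, base circumscribed radius ≈ 7.7 mm, apex at z ≈ 28.8 mm. Slicing at Δz = 5.8 mm — 5 equal slices spanning the solid's height, so layer i sits at z = i·h/5 — gives 4 non-empty perimeters. Each is a 7-segment closed polygon; G0 lifts to the layer z and rapids to the start vertex, then G1 traces the edges. The cross-section shrinks linearly with z (the slice at the apex is degenerate and omitted).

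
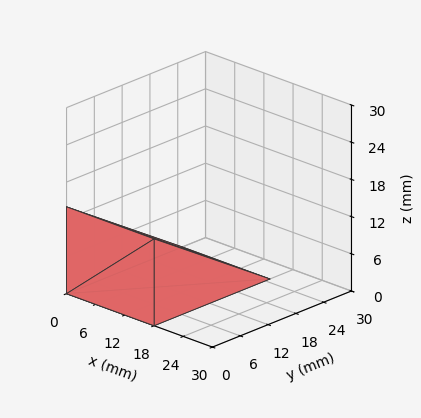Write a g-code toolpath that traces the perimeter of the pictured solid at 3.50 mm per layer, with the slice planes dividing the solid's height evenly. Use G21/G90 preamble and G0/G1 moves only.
Reading the render: the shape is a wedge (ramp): 18 × 25 mm base, rising to 14 mm along the y=0 edge and sloping linearly to z=0 at y=25 (dimensions read to the nearest mm from the axis ticks). For the g-code, the solid's height is divided into equal slices at the stated Δz and each level perimeter traced with G1 moves after a G0 lift.

; perimeter-only toolpath
G21 ; units = mm
G90 ; absolute positioning
G28 ; home
; layer 1
G0 Z3.50
G0 X0.00 Y0.00
G1 X18.00 Y0.00
G1 X18.00 Y18.75
G1 X0.00 Y18.75
G1 X0.00 Y0.00
; layer 2
G0 Z7.00
G0 X0.00 Y0.00
G1 X18.00 Y0.00
G1 X18.00 Y12.50
G1 X0.00 Y12.50
G1 X0.00 Y0.00
; layer 3
G0 Z10.50
G0 X0.00 Y0.00
G1 X18.00 Y0.00
G1 X18.00 Y6.25
G1 X0.00 Y6.25
G1 X0.00 Y0.00
M2 ; end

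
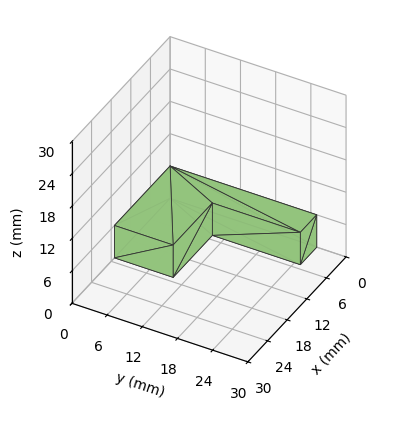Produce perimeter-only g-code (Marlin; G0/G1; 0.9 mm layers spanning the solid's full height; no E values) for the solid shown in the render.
Reading the render: the shape is an L-shaped prism: outer 17 × 25 mm, arm thicknesses ≈ 10 mm (horizontal) and 5 mm (vertical), extruded 6 mm in z (dimensions read to the nearest mm from the axis ticks). For the g-code, the solid's height is divided into equal slices at the stated Δz and each level perimeter traced with G1 moves after a G0 lift.

; perimeter-only toolpath
G21 ; units = mm
G90 ; absolute positioning
G28 ; home
; layer 1
G0 Z0.9
G0 X0.0 Y0.0
G1 X17.0 Y0.0
G1 X17.0 Y10.0
G1 X5.0 Y10.0
G1 X5.0 Y25.0
G1 X0.0 Y25.0
G1 X0.0 Y0.0
; layer 2
G0 Z1.7
G0 X0.0 Y0.0
G1 X17.0 Y0.0
G1 X17.0 Y10.0
G1 X5.0 Y10.0
G1 X5.0 Y25.0
G1 X0.0 Y25.0
G1 X0.0 Y0.0
; layer 3
G0 Z2.6
G0 X0.0 Y0.0
G1 X17.0 Y0.0
G1 X17.0 Y10.0
G1 X5.0 Y10.0
G1 X5.0 Y25.0
G1 X0.0 Y25.0
G1 X0.0 Y0.0
; layer 4
G0 Z3.4
G0 X0.0 Y0.0
G1 X17.0 Y0.0
G1 X17.0 Y10.0
G1 X5.0 Y10.0
G1 X5.0 Y25.0
G1 X0.0 Y25.0
G1 X0.0 Y0.0
; layer 5
G0 Z4.3
G0 X0.0 Y0.0
G1 X17.0 Y0.0
G1 X17.0 Y10.0
G1 X5.0 Y10.0
G1 X5.0 Y25.0
G1 X0.0 Y25.0
G1 X0.0 Y0.0
; layer 6
G0 Z5.1
G0 X0.0 Y0.0
G1 X17.0 Y0.0
G1 X17.0 Y10.0
G1 X5.0 Y10.0
G1 X5.0 Y25.0
G1 X0.0 Y25.0
G1 X0.0 Y0.0
; layer 7
G0 Z6.0
G0 X0.0 Y0.0
G1 X17.0 Y0.0
G1 X17.0 Y10.0
G1 X5.0 Y10.0
G1 X5.0 Y25.0
G1 X0.0 Y25.0
G1 X0.0 Y0.0
M2 ; end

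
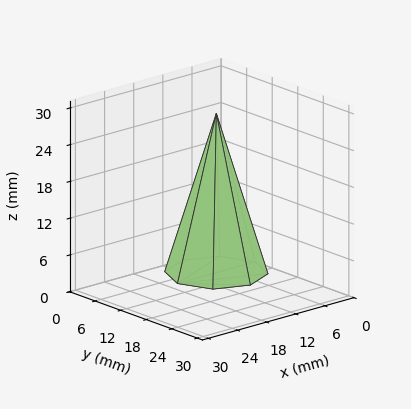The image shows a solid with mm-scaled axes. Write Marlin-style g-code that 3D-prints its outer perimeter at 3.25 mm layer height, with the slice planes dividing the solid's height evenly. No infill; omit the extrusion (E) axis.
Reading the render: the shape is a regular 8-sided pyramid, base circumscribed radius ≈ 8 mm, apex at z ≈ 26 mm (dimensions read to the nearest mm from the axis ticks). For the g-code, the solid's height is divided into equal slices at the stated Δz and each level perimeter traced with G1 moves after a G0 lift.

; perimeter-only toolpath
G21 ; units = mm
G90 ; absolute positioning
G28 ; home
; layer 1
G0 Z3.25
G0 X15.00 Y8.00
G1 X12.95 Y12.95
G1 X8.00 Y15.00
G1 X3.05 Y12.95
G1 X1.00 Y8.00
G1 X3.05 Y3.05
G1 X8.00 Y1.00
G1 X12.95 Y3.05
G1 X15.00 Y8.00
; layer 2
G0 Z6.50
G0 X14.00 Y8.00
G1 X12.25 Y12.25
G1 X8.00 Y14.00
G1 X3.75 Y12.25
G1 X2.00 Y8.00
G1 X3.75 Y3.75
G1 X8.00 Y2.00
G1 X12.25 Y3.75
G1 X14.00 Y8.00
; layer 3
G0 Z9.75
G0 X13.00 Y8.00
G1 X11.54 Y11.54
G1 X8.00 Y13.00
G1 X4.46 Y11.54
G1 X3.00 Y8.00
G1 X4.46 Y4.46
G1 X8.00 Y3.00
G1 X11.54 Y4.46
G1 X13.00 Y8.00
; layer 4
G0 Z13.00
G0 X12.00 Y8.00
G1 X10.83 Y10.83
G1 X8.00 Y12.00
G1 X5.17 Y10.83
G1 X4.00 Y8.00
G1 X5.17 Y5.17
G1 X8.00 Y4.00
G1 X10.83 Y5.17
G1 X12.00 Y8.00
; layer 5
G0 Z16.25
G0 X11.00 Y8.00
G1 X10.12 Y10.12
G1 X8.00 Y11.00
G1 X5.88 Y10.12
G1 X5.00 Y8.00
G1 X5.88 Y5.88
G1 X8.00 Y5.00
G1 X10.12 Y5.88
G1 X11.00 Y8.00
; layer 6
G0 Z19.50
G0 X10.00 Y8.00
G1 X9.41 Y9.41
G1 X8.00 Y10.00
G1 X6.58 Y9.41
G1 X6.00 Y8.00
G1 X6.58 Y6.58
G1 X8.00 Y6.00
G1 X9.41 Y6.58
G1 X10.00 Y8.00
; layer 7
G0 Z22.75
G0 X9.00 Y8.00
G1 X8.71 Y8.71
G1 X8.00 Y9.00
G1 X7.29 Y8.71
G1 X7.00 Y8.00
G1 X7.29 Y7.29
G1 X8.00 Y7.00
G1 X8.71 Y7.29
G1 X9.00 Y8.00
M2 ; end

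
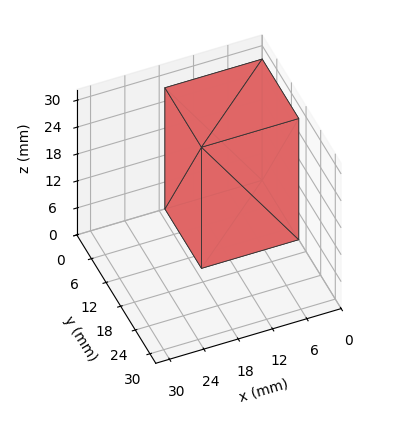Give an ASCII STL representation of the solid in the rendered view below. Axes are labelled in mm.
Reading the render: the shape is a rectangular box, roughly 17 × 15 mm footprint and 27 mm tall (dimensions read to the nearest mm from the axis ticks). For the STL, each face is triangulated and given an outward normal.

solid part
  facet normal 0.0000 0.0000 -1.0000
    outer loop
      vertex 17.00 15.00 0.00
      vertex 17.00 0.00 0.00
      vertex 0.00 0.00 0.00
    endloop
  endfacet
  facet normal 0.0000 0.0000 -1.0000
    outer loop
      vertex 0.00 15.00 0.00
      vertex 17.00 15.00 0.00
      vertex 0.00 0.00 0.00
    endloop
  endfacet
  facet normal 0.0000 0.0000 1.0000
    outer loop
      vertex 0.00 0.00 27.00
      vertex 17.00 0.00 27.00
      vertex 17.00 15.00 27.00
    endloop
  endfacet
  facet normal 0.0000 0.0000 1.0000
    outer loop
      vertex 0.00 0.00 27.00
      vertex 17.00 15.00 27.00
      vertex 0.00 15.00 27.00
    endloop
  endfacet
  facet normal 0.0000 -1.0000 0.0000
    outer loop
      vertex 0.00 0.00 0.00
      vertex 17.00 0.00 0.00
      vertex 17.00 0.00 27.00
    endloop
  endfacet
  facet normal 0.0000 -1.0000 0.0000
    outer loop
      vertex 0.00 0.00 0.00
      vertex 17.00 0.00 27.00
      vertex 0.00 0.00 27.00
    endloop
  endfacet
  facet normal 0.0000 1.0000 0.0000
    outer loop
      vertex 17.00 15.00 27.00
      vertex 17.00 15.00 0.00
      vertex 0.00 15.00 0.00
    endloop
  endfacet
  facet normal 0.0000 1.0000 0.0000
    outer loop
      vertex 0.00 15.00 27.00
      vertex 17.00 15.00 27.00
      vertex 0.00 15.00 0.00
    endloop
  endfacet
  facet normal -1.0000 0.0000 0.0000
    outer loop
      vertex 0.00 15.00 27.00
      vertex 0.00 15.00 0.00
      vertex 0.00 0.00 0.00
    endloop
  endfacet
  facet normal -1.0000 0.0000 0.0000
    outer loop
      vertex 0.00 0.00 27.00
      vertex 0.00 15.00 27.00
      vertex 0.00 0.00 0.00
    endloop
  endfacet
  facet normal 1.0000 0.0000 0.0000
    outer loop
      vertex 17.00 0.00 0.00
      vertex 17.00 15.00 0.00
      vertex 17.00 15.00 27.00
    endloop
  endfacet
  facet normal 1.0000 0.0000 0.0000
    outer loop
      vertex 17.00 0.00 0.00
      vertex 17.00 15.00 27.00
      vertex 17.00 0.00 27.00
    endloop
  endfacet
endsolid part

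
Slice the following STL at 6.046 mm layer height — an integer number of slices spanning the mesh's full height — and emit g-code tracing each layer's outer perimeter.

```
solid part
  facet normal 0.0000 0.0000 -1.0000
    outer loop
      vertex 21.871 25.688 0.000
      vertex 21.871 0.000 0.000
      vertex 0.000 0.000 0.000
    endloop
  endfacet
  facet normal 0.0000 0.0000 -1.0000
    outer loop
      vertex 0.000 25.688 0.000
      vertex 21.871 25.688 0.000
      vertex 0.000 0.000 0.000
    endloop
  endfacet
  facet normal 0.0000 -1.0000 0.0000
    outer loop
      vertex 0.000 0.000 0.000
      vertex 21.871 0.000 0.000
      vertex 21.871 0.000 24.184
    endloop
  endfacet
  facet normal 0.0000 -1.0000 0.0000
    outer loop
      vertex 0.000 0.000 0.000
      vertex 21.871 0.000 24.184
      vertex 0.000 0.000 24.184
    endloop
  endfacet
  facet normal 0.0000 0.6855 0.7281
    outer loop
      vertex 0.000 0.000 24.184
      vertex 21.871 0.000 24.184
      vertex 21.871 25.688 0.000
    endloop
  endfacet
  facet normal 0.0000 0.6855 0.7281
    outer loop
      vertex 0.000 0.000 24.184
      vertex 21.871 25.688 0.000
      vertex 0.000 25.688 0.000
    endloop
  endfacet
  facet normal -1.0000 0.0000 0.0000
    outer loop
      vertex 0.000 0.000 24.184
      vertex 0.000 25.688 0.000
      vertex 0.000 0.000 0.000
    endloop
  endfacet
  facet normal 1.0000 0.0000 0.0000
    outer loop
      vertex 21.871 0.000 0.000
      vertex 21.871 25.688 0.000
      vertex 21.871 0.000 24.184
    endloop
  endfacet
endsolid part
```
; perimeter-only toolpath
G21 ; units = mm
G90 ; absolute positioning
G28 ; home
; layer 1
G0 Z6.046
G0 X0.000 Y0.000
G1 X21.871 Y0.000
G1 X21.871 Y19.266
G1 X0.000 Y19.266
G1 X0.000 Y0.000
; layer 2
G0 Z12.092
G0 X0.000 Y0.000
G1 X21.871 Y0.000
G1 X21.871 Y12.844
G1 X0.000 Y12.844
G1 X0.000 Y0.000
; layer 3
G0 Z18.138
G0 X0.000 Y0.000
G1 X21.871 Y0.000
G1 X21.871 Y6.422
G1 X0.000 Y6.422
G1 X0.000 Y0.000
M2 ; end

The solid is a wedge (ramp): 21.9 × 25.7 mm base, rising to 24.2 mm along the y=0 edge and sloping linearly to z=0 at y=25.7. Slicing at Δz = 6.046 mm — 4 equal slices spanning the solid's height, so layer i sits at z = i·h/4 — gives 3 non-empty perimeters. Each is a 4-segment closed polygon; G0 lifts to the layer z and rapids to the start vertex, then G1 traces the edges. The cross-section shrinks linearly with z (the slice at the apex is degenerate and omitted).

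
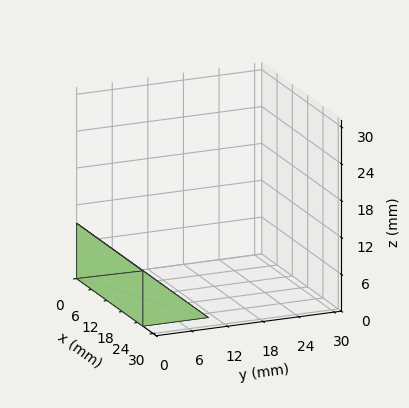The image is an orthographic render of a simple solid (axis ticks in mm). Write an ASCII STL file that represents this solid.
Reading the render: the shape is a wedge (ramp): 26 × 11 mm base, rising to 9 mm along the y=0 edge and sloping linearly to z=0 at y=11 (dimensions read to the nearest mm from the axis ticks). For the STL, each face is triangulated and given an outward normal.

solid part
  facet normal 0.0000 0.0000 -1.0000
    outer loop
      vertex 26.00 11.00 0.00
      vertex 26.00 0.00 0.00
      vertex 0.00 0.00 0.00
    endloop
  endfacet
  facet normal 0.0000 0.0000 -1.0000
    outer loop
      vertex 0.00 11.00 0.00
      vertex 26.00 11.00 0.00
      vertex 0.00 0.00 0.00
    endloop
  endfacet
  facet normal 0.0000 -1.0000 0.0000
    outer loop
      vertex 0.00 0.00 0.00
      vertex 26.00 0.00 0.00
      vertex 26.00 0.00 9.00
    endloop
  endfacet
  facet normal 0.0000 -1.0000 0.0000
    outer loop
      vertex 0.00 0.00 0.00
      vertex 26.00 0.00 9.00
      vertex 0.00 0.00 9.00
    endloop
  endfacet
  facet normal 0.0000 0.6332 0.7740
    outer loop
      vertex 0.00 0.00 9.00
      vertex 26.00 0.00 9.00
      vertex 26.00 11.00 0.00
    endloop
  endfacet
  facet normal 0.0000 0.6332 0.7740
    outer loop
      vertex 0.00 0.00 9.00
      vertex 26.00 11.00 0.00
      vertex 0.00 11.00 0.00
    endloop
  endfacet
  facet normal -1.0000 0.0000 0.0000
    outer loop
      vertex 0.00 0.00 9.00
      vertex 0.00 11.00 0.00
      vertex 0.00 0.00 0.00
    endloop
  endfacet
  facet normal 1.0000 0.0000 0.0000
    outer loop
      vertex 26.00 0.00 0.00
      vertex 26.00 11.00 0.00
      vertex 26.00 0.00 9.00
    endloop
  endfacet
endsolid part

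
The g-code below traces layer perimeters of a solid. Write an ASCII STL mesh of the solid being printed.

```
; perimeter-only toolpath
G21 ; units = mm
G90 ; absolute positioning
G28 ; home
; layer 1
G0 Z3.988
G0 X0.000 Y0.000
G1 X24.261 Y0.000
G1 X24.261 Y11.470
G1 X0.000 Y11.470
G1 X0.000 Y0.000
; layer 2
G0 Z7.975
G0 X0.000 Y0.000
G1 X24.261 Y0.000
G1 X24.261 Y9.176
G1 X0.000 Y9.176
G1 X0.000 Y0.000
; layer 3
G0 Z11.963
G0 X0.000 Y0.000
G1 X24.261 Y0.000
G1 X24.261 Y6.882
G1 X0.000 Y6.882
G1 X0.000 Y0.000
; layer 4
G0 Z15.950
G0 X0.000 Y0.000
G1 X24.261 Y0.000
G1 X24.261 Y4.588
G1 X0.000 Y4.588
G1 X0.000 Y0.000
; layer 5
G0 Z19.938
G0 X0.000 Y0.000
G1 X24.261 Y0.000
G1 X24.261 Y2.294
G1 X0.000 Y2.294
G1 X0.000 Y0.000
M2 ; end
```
solid part
  facet normal 0.0000 0.0000 -1.0000
    outer loop
      vertex 24.261 13.764 0.000
      vertex 24.261 0.000 0.000
      vertex 0.000 0.000 0.000
    endloop
  endfacet
  facet normal 0.0000 0.0000 -1.0000
    outer loop
      vertex 0.000 13.764 0.000
      vertex 24.261 13.764 0.000
      vertex 0.000 0.000 0.000
    endloop
  endfacet
  facet normal 0.0000 -1.0000 0.0000
    outer loop
      vertex 0.000 0.000 0.000
      vertex 24.261 0.000 0.000
      vertex 24.261 0.000 23.925
    endloop
  endfacet
  facet normal 0.0000 -1.0000 0.0000
    outer loop
      vertex 0.000 0.000 0.000
      vertex 24.261 0.000 23.925
      vertex 0.000 0.000 23.925
    endloop
  endfacet
  facet normal 0.0000 0.8668 0.4987
    outer loop
      vertex 0.000 0.000 23.925
      vertex 24.261 0.000 23.925
      vertex 24.261 13.764 0.000
    endloop
  endfacet
  facet normal 0.0000 0.8668 0.4987
    outer loop
      vertex 0.000 0.000 23.925
      vertex 24.261 13.764 0.000
      vertex 0.000 13.764 0.000
    endloop
  endfacet
  facet normal -1.0000 0.0000 0.0000
    outer loop
      vertex 0.000 0.000 23.925
      vertex 0.000 13.764 0.000
      vertex 0.000 0.000 0.000
    endloop
  endfacet
  facet normal 1.0000 0.0000 0.0000
    outer loop
      vertex 24.261 0.000 0.000
      vertex 24.261 13.764 0.000
      vertex 24.261 0.000 23.925
    endloop
  endfacet
endsolid part

The G0 Z moves step by Δz≈3.988 mm. The G1 loops shrink linearly with z, so the solid tapers from its base footprint up to z≈23.9. Closing with a flat bottom cap and the tapered top and triangulating gives 8 facets — a wedge (ramp): 24.3 × 13.8 mm base, rising to 23.9 mm along the y=0 edge and sloping linearly to z=0 at y=13.8.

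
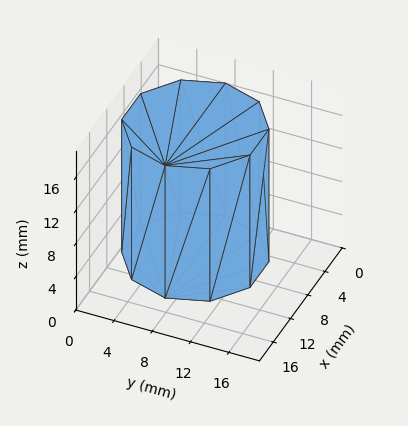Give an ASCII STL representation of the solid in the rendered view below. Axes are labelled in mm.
Reading the render: the shape is a regular 10-sided prism (a cylinder approximated with 10 flat sides), circumscribed radius ≈ 7 mm, height ≈ 16 mm (dimensions read to the nearest mm from the axis ticks). For the STL, each face is triangulated and given an outward normal.

solid part
  facet normal 0.0000 0.0000 -1.0000
    outer loop
      vertex 9.2 13.7 0.0
      vertex 12.7 11.1 0.0
      vertex 14.0 7.0 0.0
    endloop
  endfacet
  facet normal 0.0000 0.0000 -1.0000
    outer loop
      vertex 4.8 13.7 0.0
      vertex 9.2 13.7 0.0
      vertex 14.0 7.0 0.0
    endloop
  endfacet
  facet normal 0.0000 0.0000 -1.0000
    outer loop
      vertex 1.3 11.1 0.0
      vertex 4.8 13.7 0.0
      vertex 14.0 7.0 0.0
    endloop
  endfacet
  facet normal 0.0000 0.0000 -1.0000
    outer loop
      vertex 0.0 7.0 0.0
      vertex 1.3 11.1 0.0
      vertex 14.0 7.0 0.0
    endloop
  endfacet
  facet normal 0.0000 0.0000 -1.0000
    outer loop
      vertex 1.3 2.9 0.0
      vertex 0.0 7.0 0.0
      vertex 14.0 7.0 0.0
    endloop
  endfacet
  facet normal 0.0000 0.0000 -1.0000
    outer loop
      vertex 4.8 0.3 0.0
      vertex 1.3 2.9 0.0
      vertex 14.0 7.0 0.0
    endloop
  endfacet
  facet normal 0.0000 0.0000 -1.0000
    outer loop
      vertex 9.2 0.3 0.0
      vertex 4.8 0.3 0.0
      vertex 14.0 7.0 0.0
    endloop
  endfacet
  facet normal 0.0000 0.0000 -1.0000
    outer loop
      vertex 12.7 2.9 0.0
      vertex 9.2 0.3 0.0
      vertex 14.0 7.0 0.0
    endloop
  endfacet
  facet normal 0.0000 0.0000 1.0000
    outer loop
      vertex 14.0 7.0 16.0
      vertex 12.7 11.1 16.0
      vertex 9.2 13.7 16.0
    endloop
  endfacet
  facet normal 0.0000 0.0000 1.0000
    outer loop
      vertex 14.0 7.0 16.0
      vertex 9.2 13.7 16.0
      vertex 4.8 13.7 16.0
    endloop
  endfacet
  facet normal 0.0000 0.0000 1.0000
    outer loop
      vertex 14.0 7.0 16.0
      vertex 4.8 13.7 16.0
      vertex 1.3 11.1 16.0
    endloop
  endfacet
  facet normal 0.0000 0.0000 1.0000
    outer loop
      vertex 14.0 7.0 16.0
      vertex 1.3 11.1 16.0
      vertex 0.0 7.0 16.0
    endloop
  endfacet
  facet normal 0.0000 0.0000 1.0000
    outer loop
      vertex 14.0 7.0 16.0
      vertex 0.0 7.0 16.0
      vertex 1.3 2.9 16.0
    endloop
  endfacet
  facet normal 0.0000 0.0000 1.0000
    outer loop
      vertex 14.0 7.0 16.0
      vertex 1.3 2.9 16.0
      vertex 4.8 0.3 16.0
    endloop
  endfacet
  facet normal 0.0000 0.0000 1.0000
    outer loop
      vertex 14.0 7.0 16.0
      vertex 4.8 0.3 16.0
      vertex 9.2 0.3 16.0
    endloop
  endfacet
  facet normal 0.0000 0.0000 1.0000
    outer loop
      vertex 14.0 7.0 16.0
      vertex 9.2 0.3 16.0
      vertex 12.7 2.9 16.0
    endloop
  endfacet
  facet normal 0.9532 0.3022 0.0000
    outer loop
      vertex 14.0 7.0 0.0
      vertex 12.7 11.1 0.0
      vertex 12.7 11.1 16.0
    endloop
  endfacet
  facet normal 0.9532 0.3022 0.0000
    outer loop
      vertex 14.0 7.0 0.0
      vertex 12.7 11.1 16.0
      vertex 14.0 7.0 16.0
    endloop
  endfacet
  facet normal 0.5963 0.8027 0.0000
    outer loop
      vertex 12.7 11.1 0.0
      vertex 9.2 13.7 0.0
      vertex 9.2 13.7 16.0
    endloop
  endfacet
  facet normal 0.5963 0.8027 0.0000
    outer loop
      vertex 12.7 11.1 0.0
      vertex 9.2 13.7 16.0
      vertex 12.7 11.1 16.0
    endloop
  endfacet
  facet normal 0.0000 1.0000 0.0000
    outer loop
      vertex 9.2 13.7 0.0
      vertex 4.8 13.7 0.0
      vertex 4.8 13.7 16.0
    endloop
  endfacet
  facet normal 0.0000 1.0000 0.0000
    outer loop
      vertex 9.2 13.7 0.0
      vertex 4.8 13.7 16.0
      vertex 9.2 13.7 16.0
    endloop
  endfacet
  facet normal -0.5963 0.8027 0.0000
    outer loop
      vertex 4.8 13.7 0.0
      vertex 1.3 11.1 0.0
      vertex 1.3 11.1 16.0
    endloop
  endfacet
  facet normal -0.5963 0.8027 0.0000
    outer loop
      vertex 4.8 13.7 0.0
      vertex 1.3 11.1 16.0
      vertex 4.8 13.7 16.0
    endloop
  endfacet
  facet normal -0.9532 0.3022 0.0000
    outer loop
      vertex 1.3 11.1 0.0
      vertex 0.0 7.0 0.0
      vertex 0.0 7.0 16.0
    endloop
  endfacet
  facet normal -0.9532 0.3022 0.0000
    outer loop
      vertex 1.3 11.1 0.0
      vertex 0.0 7.0 16.0
      vertex 1.3 11.1 16.0
    endloop
  endfacet
  facet normal -0.9532 -0.3022 0.0000
    outer loop
      vertex 0.0 7.0 0.0
      vertex 1.3 2.9 0.0
      vertex 1.3 2.9 16.0
    endloop
  endfacet
  facet normal -0.9532 -0.3022 0.0000
    outer loop
      vertex 0.0 7.0 0.0
      vertex 1.3 2.9 16.0
      vertex 0.0 7.0 16.0
    endloop
  endfacet
  facet normal -0.5963 -0.8027 0.0000
    outer loop
      vertex 1.3 2.9 0.0
      vertex 4.8 0.3 0.0
      vertex 4.8 0.3 16.0
    endloop
  endfacet
  facet normal -0.5963 -0.8027 0.0000
    outer loop
      vertex 1.3 2.9 0.0
      vertex 4.8 0.3 16.0
      vertex 1.3 2.9 16.0
    endloop
  endfacet
  facet normal 0.0000 -1.0000 0.0000
    outer loop
      vertex 4.8 0.3 0.0
      vertex 9.2 0.3 0.0
      vertex 9.2 0.3 16.0
    endloop
  endfacet
  facet normal 0.0000 -1.0000 0.0000
    outer loop
      vertex 4.8 0.3 0.0
      vertex 9.2 0.3 16.0
      vertex 4.8 0.3 16.0
    endloop
  endfacet
  facet normal 0.5963 -0.8027 0.0000
    outer loop
      vertex 9.2 0.3 0.0
      vertex 12.7 2.9 0.0
      vertex 12.7 2.9 16.0
    endloop
  endfacet
  facet normal 0.5963 -0.8027 0.0000
    outer loop
      vertex 9.2 0.3 0.0
      vertex 12.7 2.9 16.0
      vertex 9.2 0.3 16.0
    endloop
  endfacet
  facet normal 0.9532 -0.3022 0.0000
    outer loop
      vertex 12.7 2.9 0.0
      vertex 14.0 7.0 0.0
      vertex 14.0 7.0 16.0
    endloop
  endfacet
  facet normal 0.9532 -0.3022 0.0000
    outer loop
      vertex 12.7 2.9 0.0
      vertex 14.0 7.0 16.0
      vertex 12.7 2.9 16.0
    endloop
  endfacet
endsolid part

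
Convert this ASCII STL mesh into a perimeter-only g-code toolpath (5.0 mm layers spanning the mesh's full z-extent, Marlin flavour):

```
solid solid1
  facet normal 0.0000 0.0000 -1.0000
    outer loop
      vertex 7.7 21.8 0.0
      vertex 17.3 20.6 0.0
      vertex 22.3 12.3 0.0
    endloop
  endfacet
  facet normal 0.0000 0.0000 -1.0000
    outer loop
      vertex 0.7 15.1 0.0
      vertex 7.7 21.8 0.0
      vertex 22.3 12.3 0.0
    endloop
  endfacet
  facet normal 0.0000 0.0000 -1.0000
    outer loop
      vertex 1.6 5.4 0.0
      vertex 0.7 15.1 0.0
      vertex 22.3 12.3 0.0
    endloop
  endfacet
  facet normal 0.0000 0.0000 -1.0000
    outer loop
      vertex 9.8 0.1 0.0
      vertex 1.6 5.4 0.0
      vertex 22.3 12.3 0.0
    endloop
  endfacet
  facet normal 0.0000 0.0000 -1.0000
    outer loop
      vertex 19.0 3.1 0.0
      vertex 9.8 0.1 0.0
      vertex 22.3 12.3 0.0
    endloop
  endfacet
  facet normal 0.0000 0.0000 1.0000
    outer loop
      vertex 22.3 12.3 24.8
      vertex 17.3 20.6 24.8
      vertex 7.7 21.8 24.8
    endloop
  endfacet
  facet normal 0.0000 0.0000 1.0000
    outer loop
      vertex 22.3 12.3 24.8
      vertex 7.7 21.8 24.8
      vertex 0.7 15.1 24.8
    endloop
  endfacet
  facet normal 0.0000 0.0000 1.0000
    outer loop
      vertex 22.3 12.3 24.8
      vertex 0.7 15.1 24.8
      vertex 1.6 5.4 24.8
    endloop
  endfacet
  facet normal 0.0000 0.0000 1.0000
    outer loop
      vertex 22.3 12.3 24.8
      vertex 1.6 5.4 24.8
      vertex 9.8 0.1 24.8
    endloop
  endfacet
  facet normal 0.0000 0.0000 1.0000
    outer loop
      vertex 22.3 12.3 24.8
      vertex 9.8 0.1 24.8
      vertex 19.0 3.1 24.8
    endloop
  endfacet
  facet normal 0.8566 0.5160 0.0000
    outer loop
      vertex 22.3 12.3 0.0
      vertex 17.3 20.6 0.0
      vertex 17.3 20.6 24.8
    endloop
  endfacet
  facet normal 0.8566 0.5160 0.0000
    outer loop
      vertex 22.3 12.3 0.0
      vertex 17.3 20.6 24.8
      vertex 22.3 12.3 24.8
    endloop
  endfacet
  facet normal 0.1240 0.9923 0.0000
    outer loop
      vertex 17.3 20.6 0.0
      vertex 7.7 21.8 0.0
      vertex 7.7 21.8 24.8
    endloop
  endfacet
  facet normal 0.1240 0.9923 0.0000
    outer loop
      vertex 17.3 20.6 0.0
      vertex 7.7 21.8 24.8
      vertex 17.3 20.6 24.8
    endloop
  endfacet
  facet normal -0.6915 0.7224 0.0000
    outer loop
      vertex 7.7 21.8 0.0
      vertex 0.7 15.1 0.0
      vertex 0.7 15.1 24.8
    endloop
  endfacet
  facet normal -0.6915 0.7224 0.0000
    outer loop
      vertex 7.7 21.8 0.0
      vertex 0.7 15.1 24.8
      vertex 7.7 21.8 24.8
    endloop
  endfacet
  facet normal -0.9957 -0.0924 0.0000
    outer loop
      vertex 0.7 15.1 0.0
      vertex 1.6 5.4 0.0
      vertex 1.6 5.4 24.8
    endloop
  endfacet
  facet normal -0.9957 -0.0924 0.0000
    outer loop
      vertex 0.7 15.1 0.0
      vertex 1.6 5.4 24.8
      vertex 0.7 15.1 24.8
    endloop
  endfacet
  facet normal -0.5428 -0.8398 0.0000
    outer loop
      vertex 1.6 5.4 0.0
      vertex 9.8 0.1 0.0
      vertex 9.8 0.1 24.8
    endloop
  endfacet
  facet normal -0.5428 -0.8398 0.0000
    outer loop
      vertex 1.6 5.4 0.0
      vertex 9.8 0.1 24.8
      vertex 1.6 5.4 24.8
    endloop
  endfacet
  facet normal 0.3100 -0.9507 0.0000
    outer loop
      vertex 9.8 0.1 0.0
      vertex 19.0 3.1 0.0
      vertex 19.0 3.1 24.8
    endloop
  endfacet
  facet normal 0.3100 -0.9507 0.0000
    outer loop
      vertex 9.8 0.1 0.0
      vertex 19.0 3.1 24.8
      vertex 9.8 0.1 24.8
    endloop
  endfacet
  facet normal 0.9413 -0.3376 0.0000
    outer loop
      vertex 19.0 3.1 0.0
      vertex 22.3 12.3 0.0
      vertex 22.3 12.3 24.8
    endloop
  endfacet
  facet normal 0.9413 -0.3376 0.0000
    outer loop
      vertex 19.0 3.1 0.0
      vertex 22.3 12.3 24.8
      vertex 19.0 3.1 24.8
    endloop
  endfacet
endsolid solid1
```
; perimeter-only toolpath
G21 ; units = mm
G90 ; absolute positioning
G28 ; home
; layer 1
G0 Z5.0
G0 X22.3 Y12.3
G1 X17.3 Y20.6
G1 X7.7 Y21.8
G1 X0.7 Y15.1
G1 X1.6 Y5.4
G1 X9.8 Y0.1
G1 X19.0 Y3.1
G1 X22.3 Y12.3
; layer 2
G0 Z9.9
G0 X22.3 Y12.3
G1 X17.3 Y20.6
G1 X7.7 Y21.8
G1 X0.7 Y15.1
G1 X1.6 Y5.4
G1 X9.8 Y0.1
G1 X19.0 Y3.1
G1 X22.3 Y12.3
; layer 3
G0 Z14.9
G0 X22.3 Y12.3
G1 X17.3 Y20.6
G1 X7.7 Y21.8
G1 X0.7 Y15.1
G1 X1.6 Y5.4
G1 X9.8 Y0.1
G1 X19.0 Y3.1
G1 X22.3 Y12.3
; layer 4
G0 Z19.8
G0 X22.3 Y12.3
G1 X17.3 Y20.6
G1 X7.7 Y21.8
G1 X0.7 Y15.1
G1 X1.6 Y5.4
G1 X9.8 Y0.1
G1 X19.0 Y3.1
G1 X22.3 Y12.3
; layer 5
G0 Z24.8
G0 X22.3 Y12.3
G1 X17.3 Y20.6
G1 X7.7 Y21.8
G1 X0.7 Y15.1
G1 X1.6 Y5.4
G1 X9.8 Y0.1
G1 X19.0 Y3.1
G1 X22.3 Y12.3
M2 ; end

The solid is a regular 7-sided prism (a cylinder approximated with 7 flat sides), circumscribed radius ≈ 11.2 mm, height ≈ 24.8 mm. Slicing at Δz = 5.0 mm — 5 equal slices spanning the solid's height, so layer i sits at z = i·h/5 — gives 5 non-empty perimeters. Each is a 7-segment closed polygon; G0 lifts to the layer z and rapids to the start vertex, then G1 traces the edges.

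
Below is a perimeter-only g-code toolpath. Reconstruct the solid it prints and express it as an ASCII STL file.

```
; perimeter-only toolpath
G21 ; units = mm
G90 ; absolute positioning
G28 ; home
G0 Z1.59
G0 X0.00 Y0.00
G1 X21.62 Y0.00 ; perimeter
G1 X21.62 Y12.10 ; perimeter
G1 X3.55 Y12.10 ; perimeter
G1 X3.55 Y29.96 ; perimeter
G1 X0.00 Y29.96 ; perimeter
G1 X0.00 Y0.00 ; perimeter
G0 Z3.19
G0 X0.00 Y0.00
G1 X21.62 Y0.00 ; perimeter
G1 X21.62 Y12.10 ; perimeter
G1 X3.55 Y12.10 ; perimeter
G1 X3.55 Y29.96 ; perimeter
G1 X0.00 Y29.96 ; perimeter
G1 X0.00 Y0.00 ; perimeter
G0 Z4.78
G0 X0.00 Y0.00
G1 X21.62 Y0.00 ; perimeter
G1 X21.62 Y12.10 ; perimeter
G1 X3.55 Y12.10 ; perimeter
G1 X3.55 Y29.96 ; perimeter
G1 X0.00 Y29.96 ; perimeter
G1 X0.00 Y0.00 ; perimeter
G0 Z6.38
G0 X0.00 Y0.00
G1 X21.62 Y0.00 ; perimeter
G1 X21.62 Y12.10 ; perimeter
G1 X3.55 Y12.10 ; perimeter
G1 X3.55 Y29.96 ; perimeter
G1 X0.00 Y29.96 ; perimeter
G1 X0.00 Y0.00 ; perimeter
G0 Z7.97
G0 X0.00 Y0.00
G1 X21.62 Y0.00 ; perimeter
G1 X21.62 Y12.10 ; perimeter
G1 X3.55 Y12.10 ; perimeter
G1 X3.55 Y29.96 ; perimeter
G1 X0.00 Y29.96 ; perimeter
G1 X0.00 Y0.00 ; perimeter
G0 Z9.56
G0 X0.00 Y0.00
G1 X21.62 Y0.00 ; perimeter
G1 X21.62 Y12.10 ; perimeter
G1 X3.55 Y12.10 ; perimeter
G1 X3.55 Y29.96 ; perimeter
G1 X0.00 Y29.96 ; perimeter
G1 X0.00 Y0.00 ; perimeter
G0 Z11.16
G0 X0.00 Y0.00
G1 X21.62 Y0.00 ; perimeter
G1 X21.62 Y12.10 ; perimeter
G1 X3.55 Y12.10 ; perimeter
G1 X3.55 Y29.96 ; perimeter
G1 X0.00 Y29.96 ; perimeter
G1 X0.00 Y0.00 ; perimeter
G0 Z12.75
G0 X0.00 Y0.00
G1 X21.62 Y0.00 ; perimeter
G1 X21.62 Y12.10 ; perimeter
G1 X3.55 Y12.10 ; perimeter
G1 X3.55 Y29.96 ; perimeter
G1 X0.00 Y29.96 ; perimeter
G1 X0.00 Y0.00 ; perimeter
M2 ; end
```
solid part
  facet normal 0.0000 0.0000 -1.0000
    outer loop
      vertex 21.62 12.10 0.00
      vertex 21.62 0.00 0.00
      vertex 0.00 0.00 0.00
    endloop
  endfacet
  facet normal 0.0000 0.0000 -1.0000
    outer loop
      vertex 3.55 12.10 0.00
      vertex 21.62 12.10 0.00
      vertex 0.00 0.00 0.00
    endloop
  endfacet
  facet normal 0.0000 0.0000 -1.0000
    outer loop
      vertex 3.55 29.96 0.00
      vertex 3.55 12.10 0.00
      vertex 0.00 0.00 0.00
    endloop
  endfacet
  facet normal 0.0000 0.0000 -1.0000
    outer loop
      vertex 0.00 29.96 0.00
      vertex 3.55 29.96 0.00
      vertex 0.00 0.00 0.00
    endloop
  endfacet
  facet normal 0.0000 0.0000 1.0000
    outer loop
      vertex 0.00 0.00 12.75
      vertex 21.62 0.00 12.75
      vertex 21.62 12.10 12.75
    endloop
  endfacet
  facet normal 0.0000 0.0000 1.0000
    outer loop
      vertex 0.00 0.00 12.75
      vertex 21.62 12.10 12.75
      vertex 3.55 12.10 12.75
    endloop
  endfacet
  facet normal 0.0000 0.0000 1.0000
    outer loop
      vertex 0.00 0.00 12.75
      vertex 3.55 12.10 12.75
      vertex 3.55 29.96 12.75
    endloop
  endfacet
  facet normal 0.0000 0.0000 1.0000
    outer loop
      vertex 0.00 0.00 12.75
      vertex 3.55 29.96 12.75
      vertex 0.00 29.96 12.75
    endloop
  endfacet
  facet normal 0.0000 -1.0000 0.0000
    outer loop
      vertex 0.00 0.00 0.00
      vertex 21.62 0.00 0.00
      vertex 21.62 0.00 12.75
    endloop
  endfacet
  facet normal 0.0000 -1.0000 0.0000
    outer loop
      vertex 0.00 0.00 0.00
      vertex 21.62 0.00 12.75
      vertex 0.00 0.00 12.75
    endloop
  endfacet
  facet normal 1.0000 0.0000 0.0000
    outer loop
      vertex 21.62 0.00 0.00
      vertex 21.62 12.10 0.00
      vertex 21.62 12.10 12.75
    endloop
  endfacet
  facet normal 1.0000 0.0000 0.0000
    outer loop
      vertex 21.62 0.00 0.00
      vertex 21.62 12.10 12.75
      vertex 21.62 0.00 12.75
    endloop
  endfacet
  facet normal 0.0000 1.0000 0.0000
    outer loop
      vertex 21.62 12.10 0.00
      vertex 3.55 12.10 0.00
      vertex 3.55 12.10 12.75
    endloop
  endfacet
  facet normal 0.0000 1.0000 0.0000
    outer loop
      vertex 21.62 12.10 0.00
      vertex 3.55 12.10 12.75
      vertex 21.62 12.10 12.75
    endloop
  endfacet
  facet normal 1.0000 0.0000 0.0000
    outer loop
      vertex 3.55 12.10 0.00
      vertex 3.55 29.96 0.00
      vertex 3.55 29.96 12.75
    endloop
  endfacet
  facet normal 1.0000 0.0000 0.0000
    outer loop
      vertex 3.55 12.10 0.00
      vertex 3.55 29.96 12.75
      vertex 3.55 12.10 12.75
    endloop
  endfacet
  facet normal 0.0000 1.0000 0.0000
    outer loop
      vertex 3.55 29.96 0.00
      vertex 0.00 29.96 0.00
      vertex 0.00 29.96 12.75
    endloop
  endfacet
  facet normal 0.0000 1.0000 0.0000
    outer loop
      vertex 3.55 29.96 0.00
      vertex 0.00 29.96 12.75
      vertex 3.55 29.96 12.75
    endloop
  endfacet
  facet normal -1.0000 0.0000 0.0000
    outer loop
      vertex 0.00 29.96 0.00
      vertex 0.00 0.00 0.00
      vertex 0.00 0.00 12.75
    endloop
  endfacet
  facet normal -1.0000 0.0000 0.0000
    outer loop
      vertex 0.00 29.96 0.00
      vertex 0.00 0.00 12.75
      vertex 0.00 29.96 12.75
    endloop
  endfacet
endsolid part

The G0 Z moves step by Δz≈1.59 mm. Every layer's G1 loop is the same polygon, so the solid is a straight extrusion of it from z=0 to z≈12.8. Closing with flat bottom and top caps and triangulating gives 20 facets — an L-shaped prism: outer 21.6 × 30 mm, arm thicknesses ≈ 12.1 mm (horizontal) and 3.55 mm (vertical), extruded 12.8 mm in z.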